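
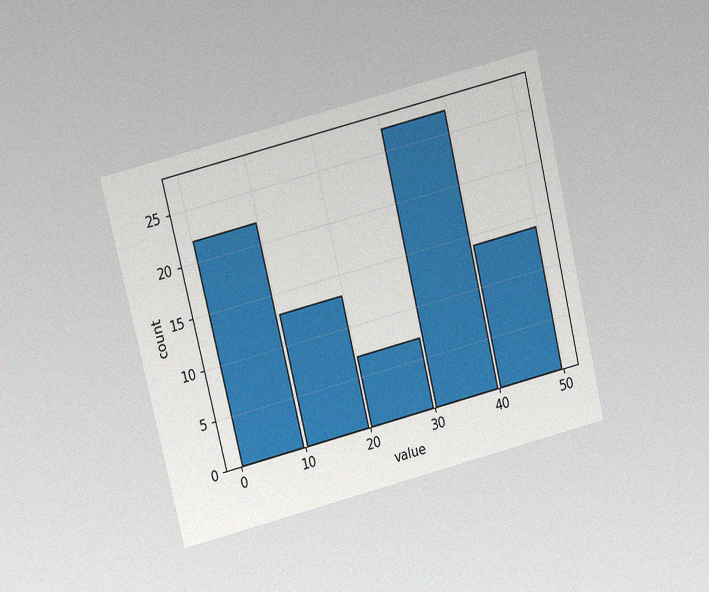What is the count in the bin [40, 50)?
The chart is tilted about 14° counter-clockwise and viewed slightly from above, with some photo noise. The [40, 50) bin has height 14.

14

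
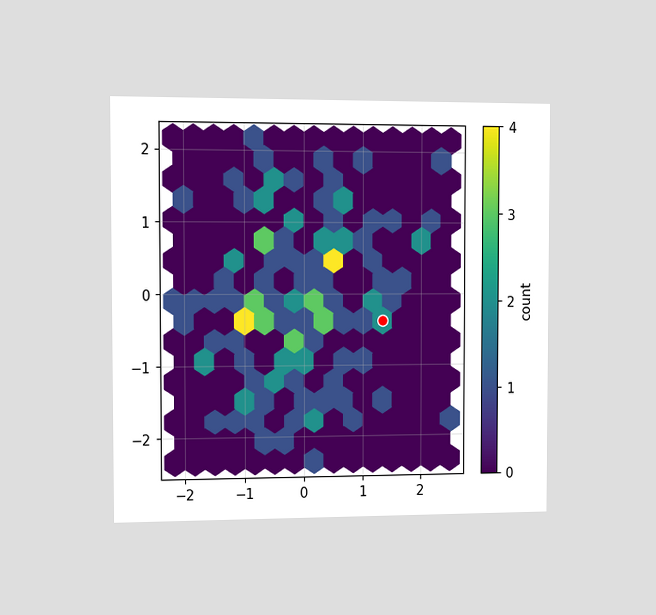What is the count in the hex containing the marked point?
2

The chart is viewed slightly from the left. The marked hex reads 2 on the colorbar.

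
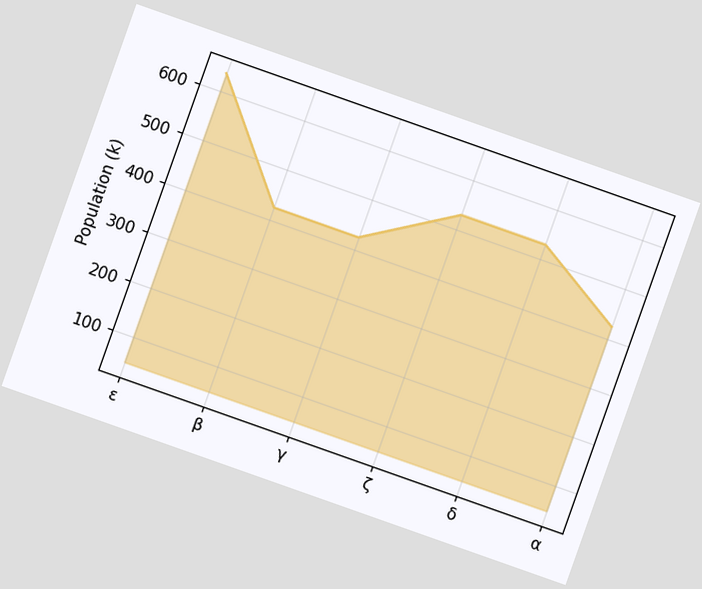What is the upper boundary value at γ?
424k

The chart is tilted about 19° clockwise. At γ the upper boundary is at 424k.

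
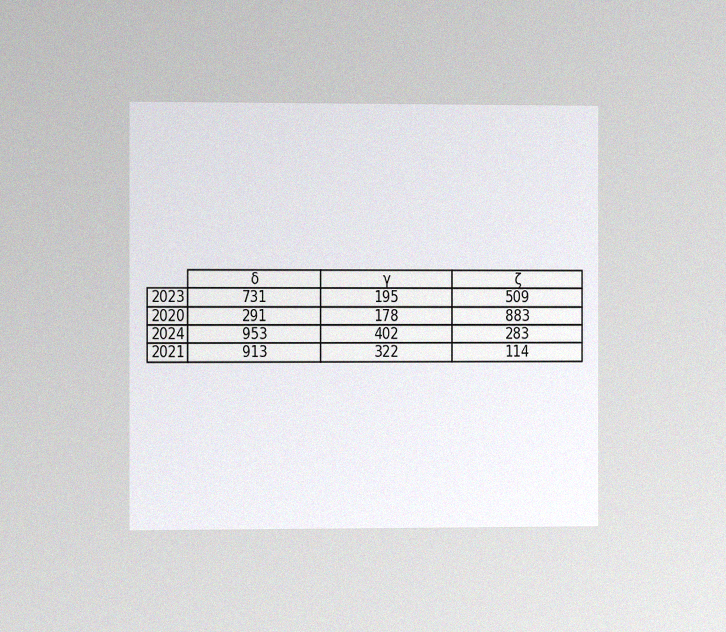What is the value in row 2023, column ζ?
509

The chart is viewed slightly from the left, with some photo noise. The (2023, ζ) cell reads 509.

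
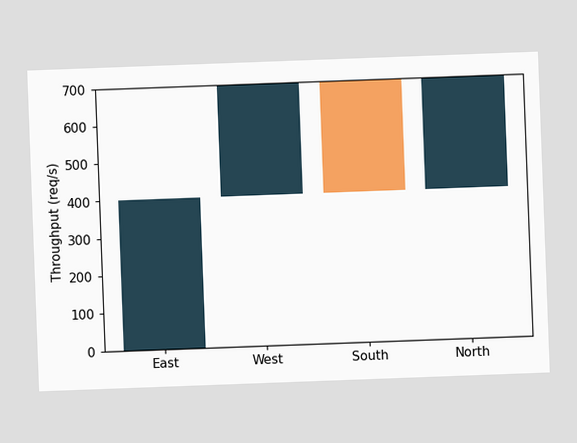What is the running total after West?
700req/s

The chart is tilted about 2° counter-clockwise. After West the running total reaches 700req/s.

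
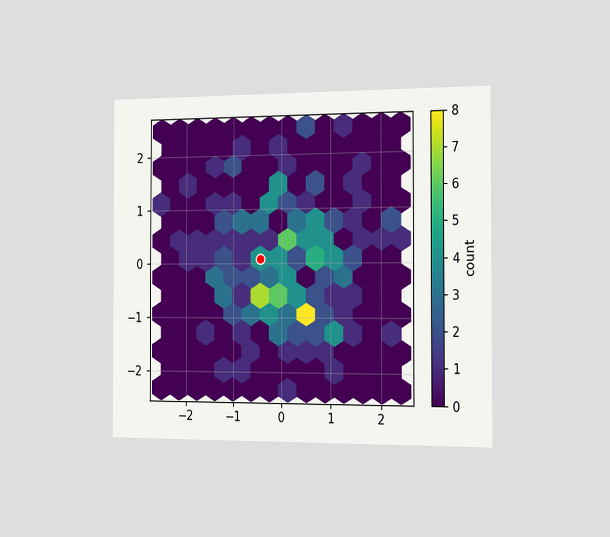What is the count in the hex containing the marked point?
4

The chart is viewed slightly from the right. The marked hex reads 4 on the colorbar.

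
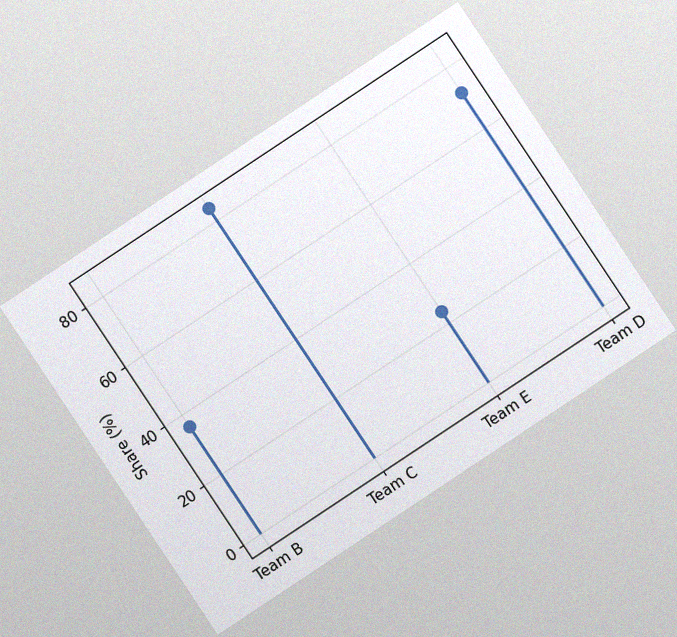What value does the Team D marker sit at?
72%

The chart is tilted about 34° counter-clockwise, with some photo noise. The Team D marker sits at 72%.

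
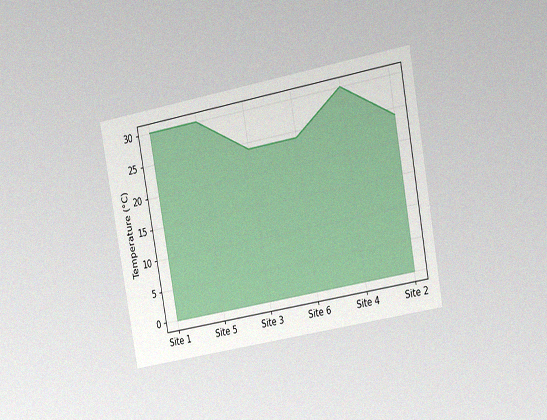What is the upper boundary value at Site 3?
The chart is tilted about 10° counter-clockwise and viewed slightly from the right, with some photo noise. At Site 3 the upper boundary is at 24°C.

24°C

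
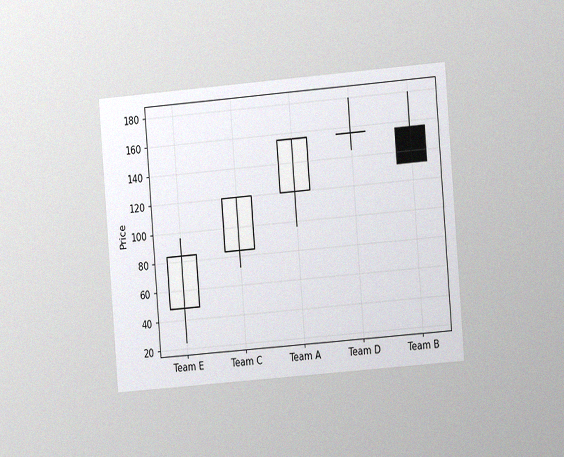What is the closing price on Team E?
84

The chart is tilted about 5° counter-clockwise and viewed at a slight angle, with some photo noise. The Team E candle closes at 84.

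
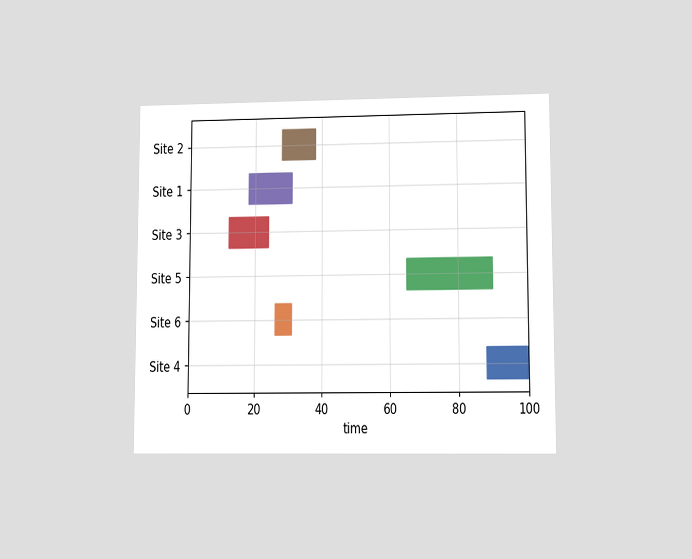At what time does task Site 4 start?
The chart is viewed at a slight angle. The Site 4 bar begins at t=88.

88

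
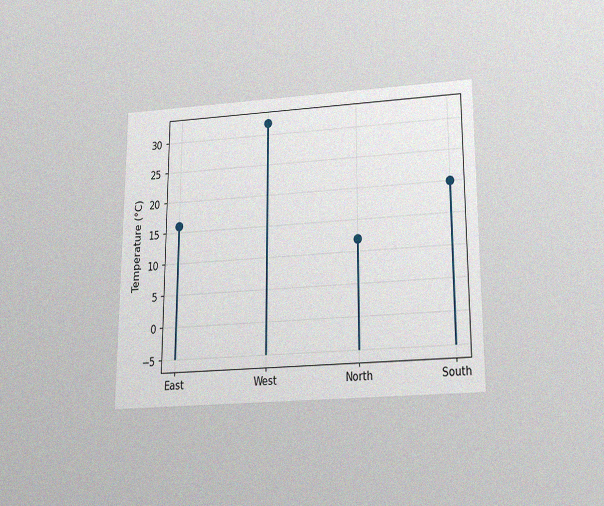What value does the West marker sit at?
The chart is viewed slightly from below, with some photo noise. The West marker sits at 32°C.

32°C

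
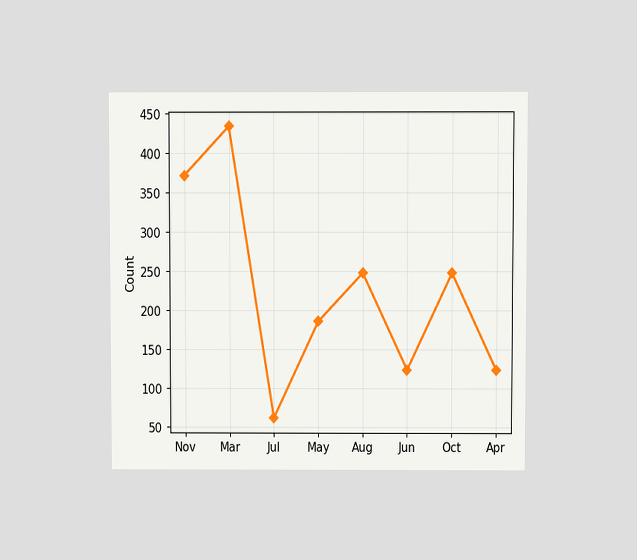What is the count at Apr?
124

The chart is viewed slightly from above. At Apr, the line is at 124.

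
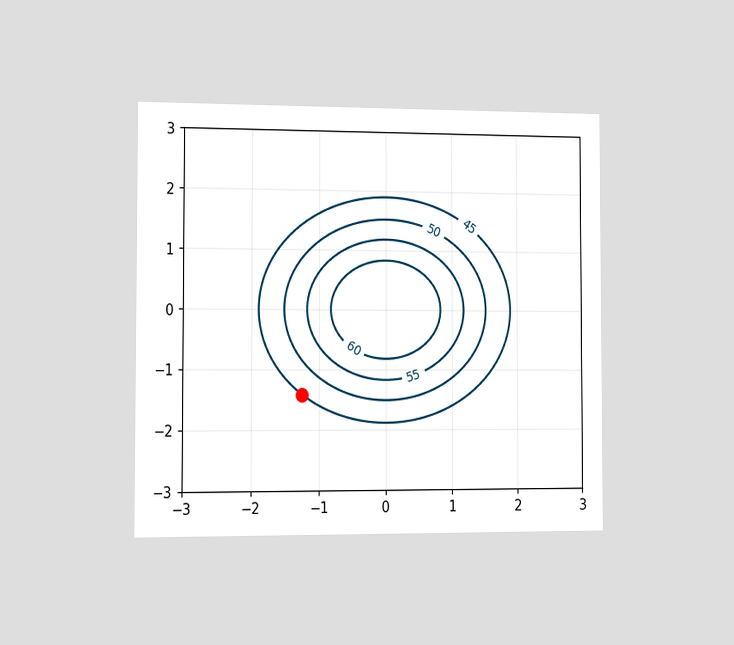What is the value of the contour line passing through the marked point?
45

The chart is viewed slightly from the left. The marked point sits on the contour labelled 45.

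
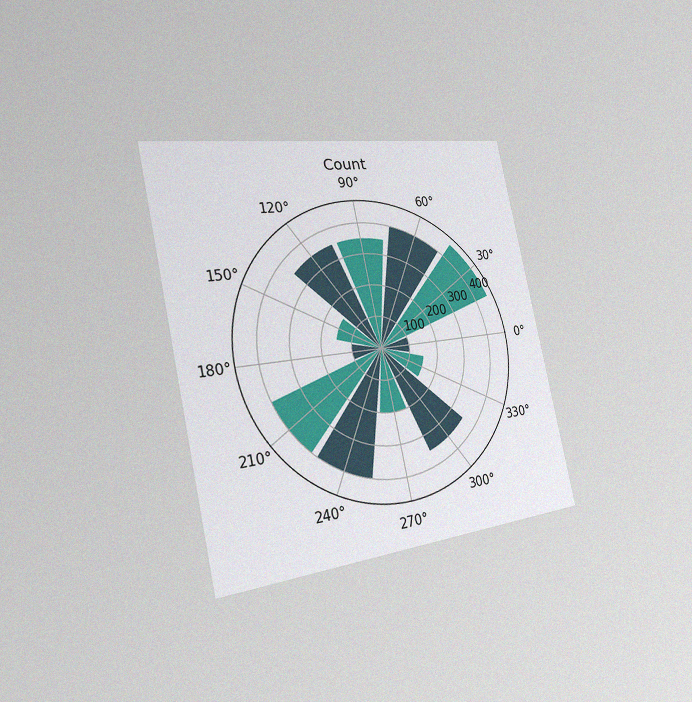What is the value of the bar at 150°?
150

The chart is tilted about 12° counter-clockwise and viewed slightly from the left, with some photo noise. The bar at 150° reaches 150 on the radial axis.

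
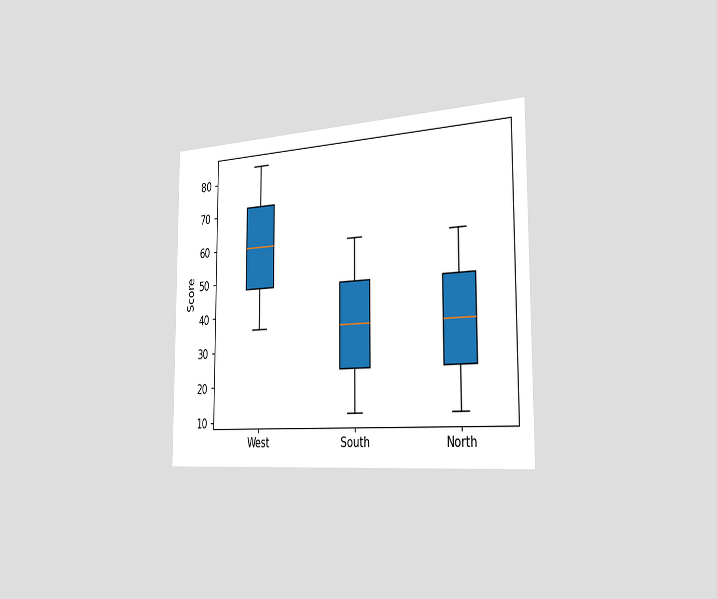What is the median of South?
The chart is viewed slightly from the right. The median line in the South box sits at 36.

36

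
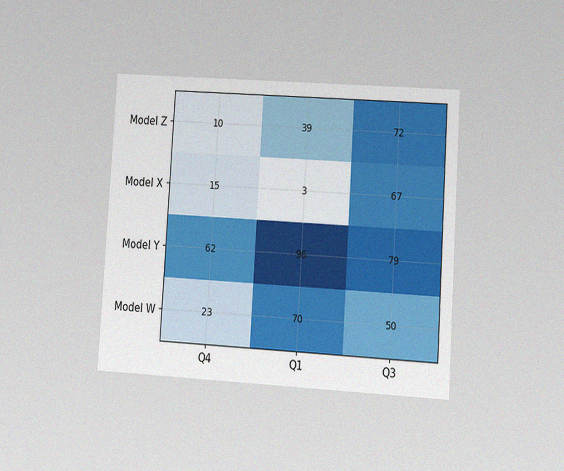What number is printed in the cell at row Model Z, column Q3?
72

The chart is tilted about 4° clockwise and viewed at a slight angle, with some photo noise. The (Model Z, Q3) cell reads 72.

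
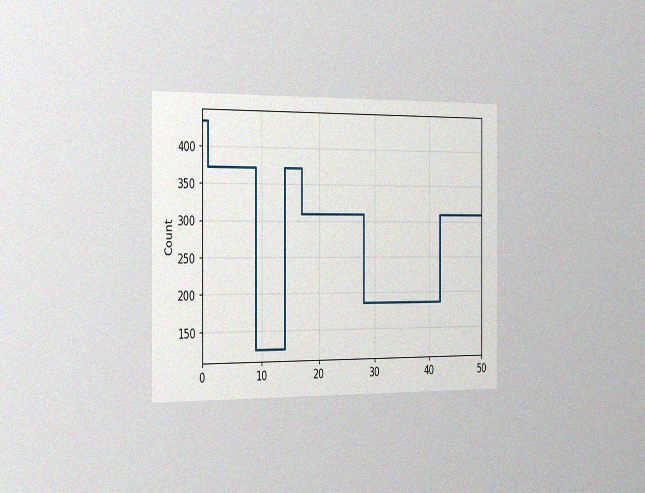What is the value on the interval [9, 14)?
The chart is viewed slightly from the left, with some photo noise. On [9, 14) the step sits at 124.

124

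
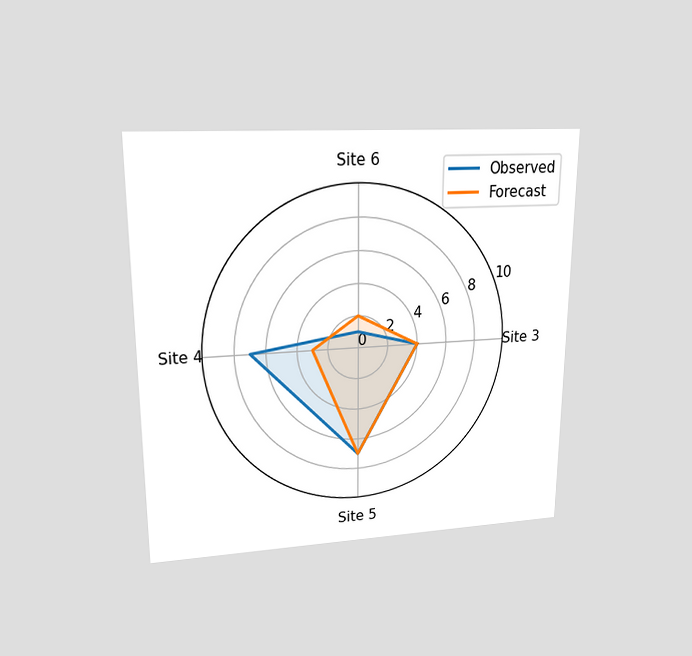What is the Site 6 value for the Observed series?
The chart is viewed at a slight angle. On the Site 6 axis, Observed reaches 1.

1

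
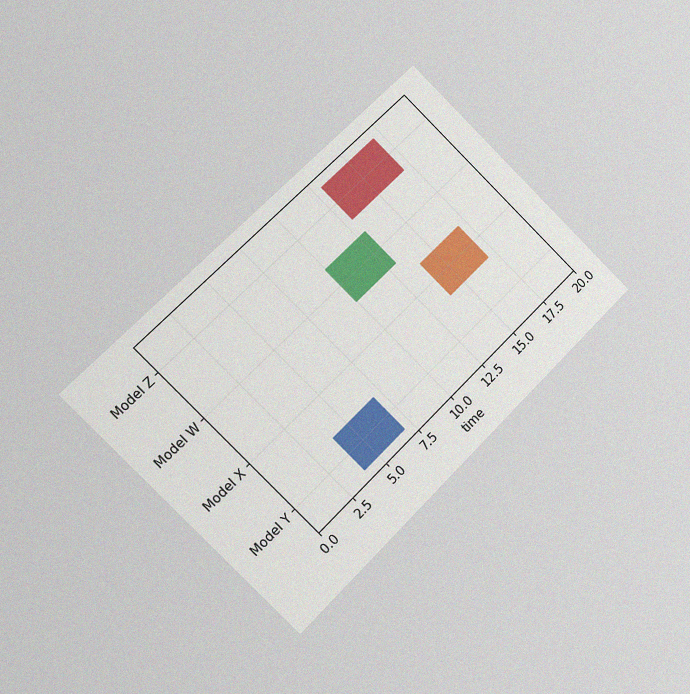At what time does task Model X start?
The chart is tilted about 45° counter-clockwise and viewed slightly from the left, with some photo noise. The Model X bar begins at t=14.

14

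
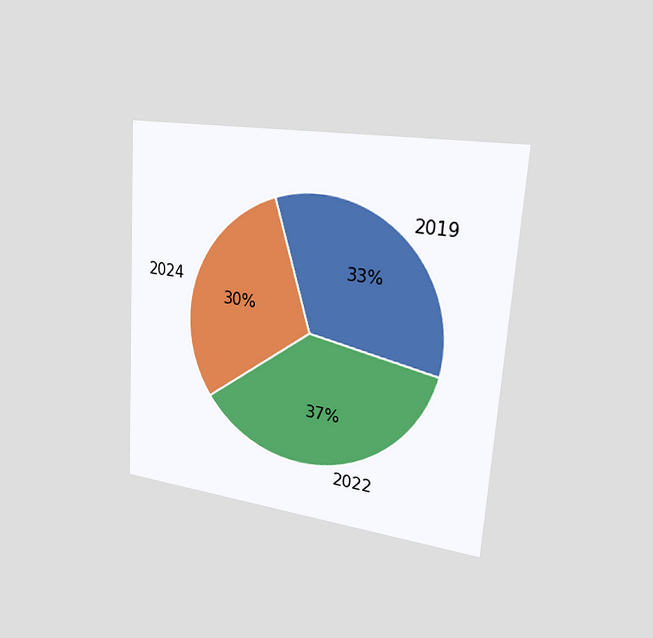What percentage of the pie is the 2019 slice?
33%

The chart is tilted about 4° clockwise and viewed slightly from the right. The 2019 slice takes up 33% of the pie.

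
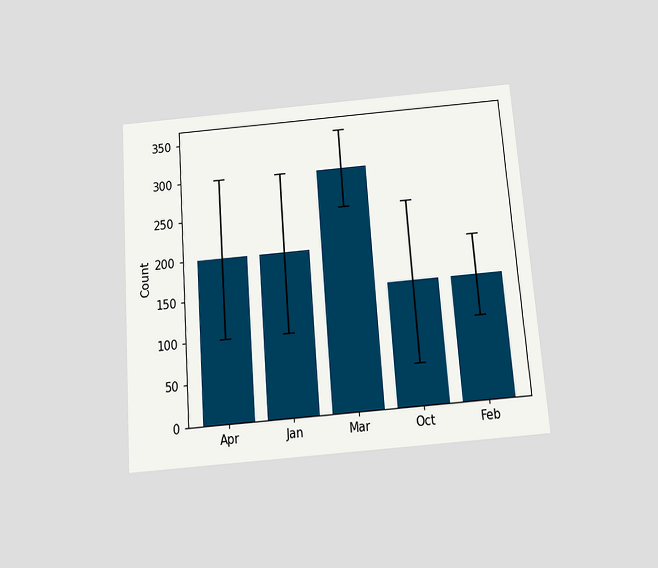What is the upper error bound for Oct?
250

The chart is tilted about 4° counter-clockwise and viewed slightly from below. The Oct bar's upper whisker reaches 250.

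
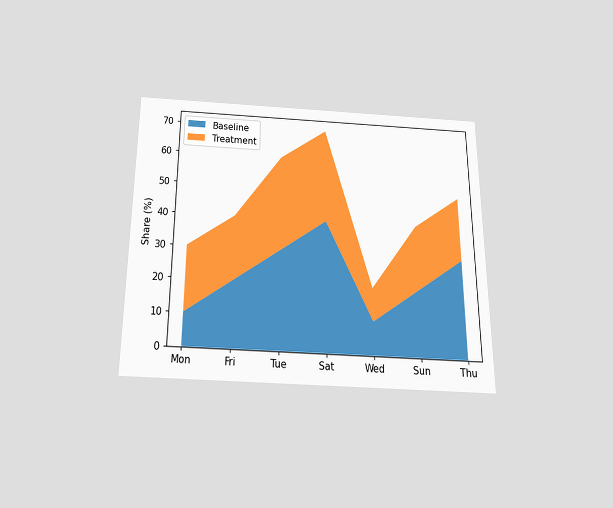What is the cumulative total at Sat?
The chart is viewed slightly from below. The stacked total at Sat reaches 70%.

70%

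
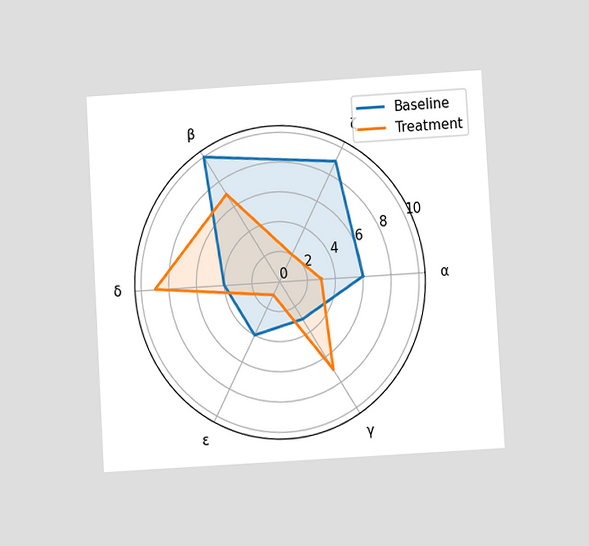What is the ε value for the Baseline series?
The chart is tilted about 3° counter-clockwise and viewed at a slight angle. On the ε axis, Baseline reaches 4.

4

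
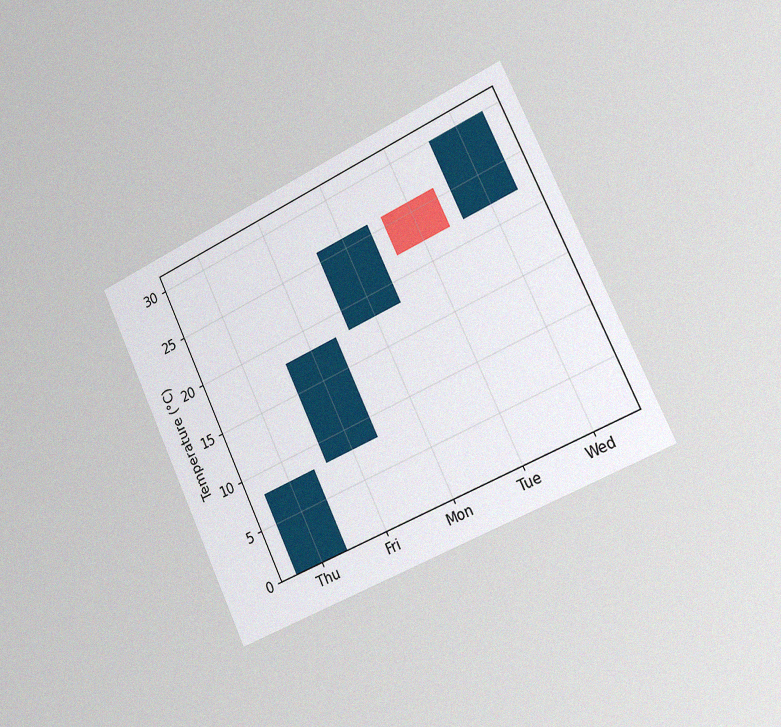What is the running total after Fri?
The chart is tilted about 25° counter-clockwise and viewed slightly from the right, with some photo noise. After Fri the running total reaches 18°C.

18°C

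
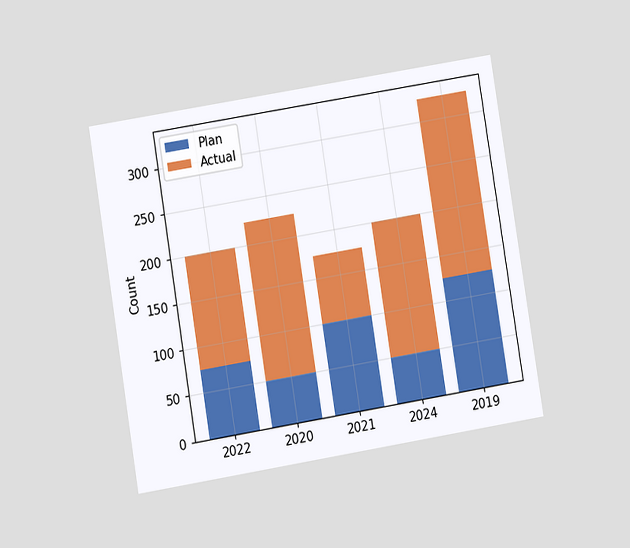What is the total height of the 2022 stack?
The chart is tilted about 9° counter-clockwise and viewed at a slight angle. The 2022 stack's top reaches 200 on the y-axis.

200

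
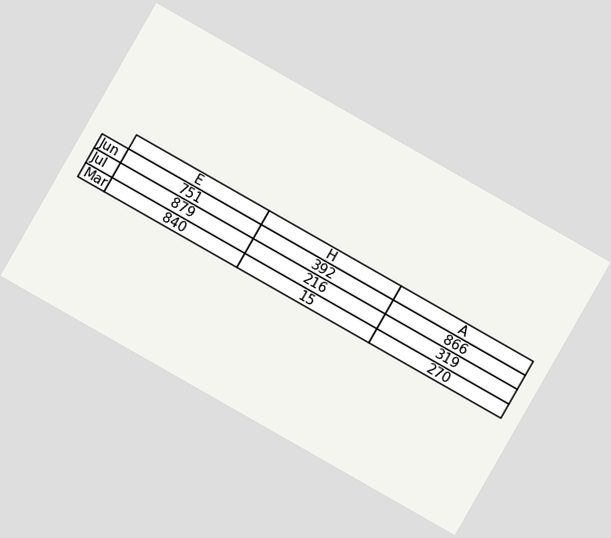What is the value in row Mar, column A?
270

The chart is tilted about 30° clockwise. The (Mar, A) cell reads 270.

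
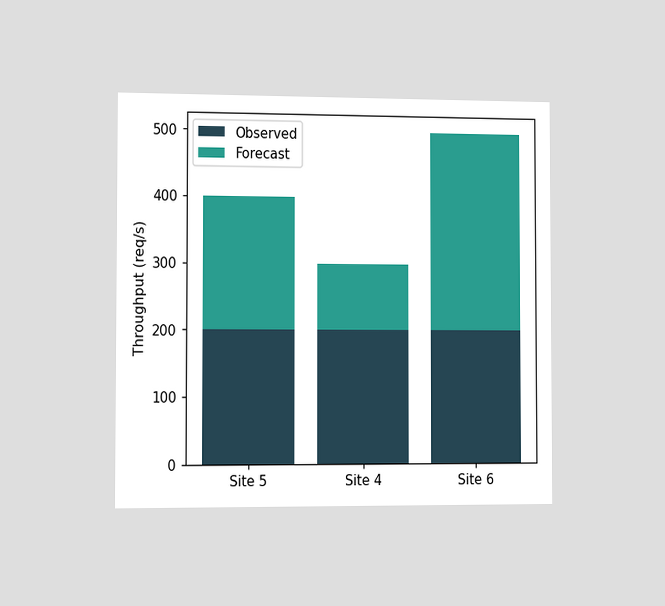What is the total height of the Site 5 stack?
400req/s

The chart is viewed slightly from the left. The Site 5 stack's top reaches 400req/s on the y-axis.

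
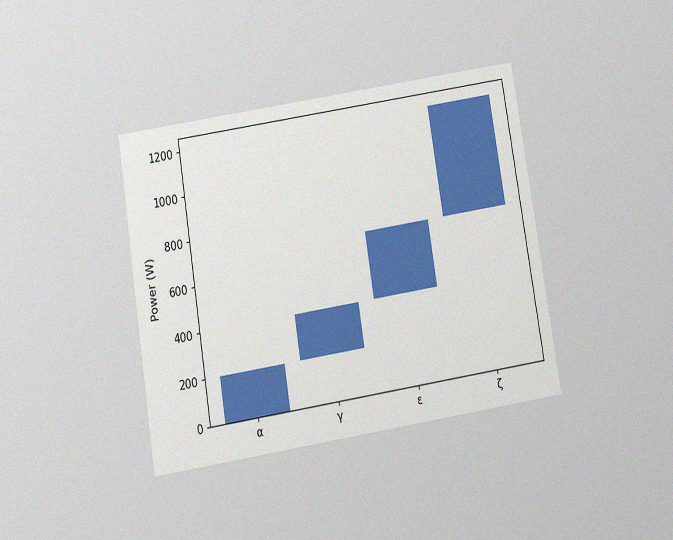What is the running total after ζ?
1200W

The chart is tilted about 9° counter-clockwise and viewed slightly from below, with some photo noise. After ζ the running total reaches 1200W.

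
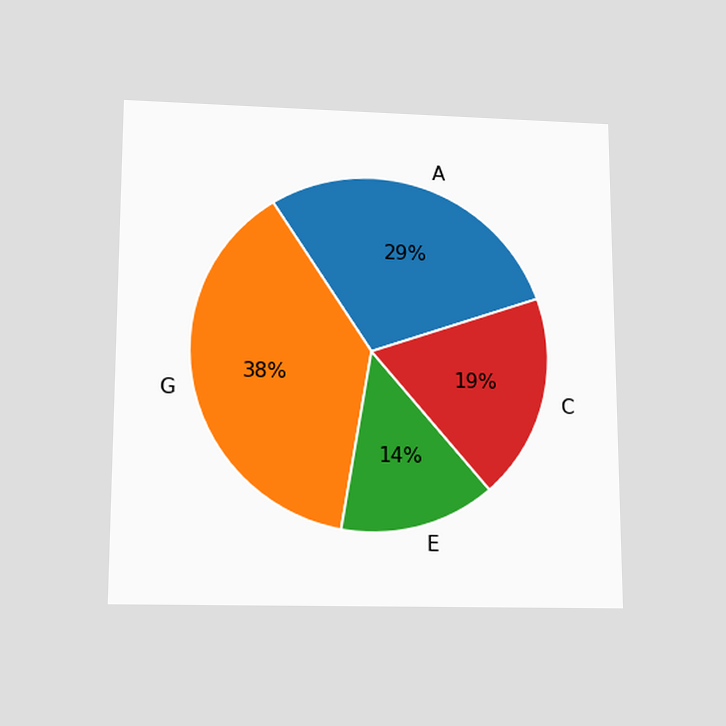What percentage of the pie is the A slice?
29%

The chart is viewed slightly from below. The A slice takes up 29% of the pie.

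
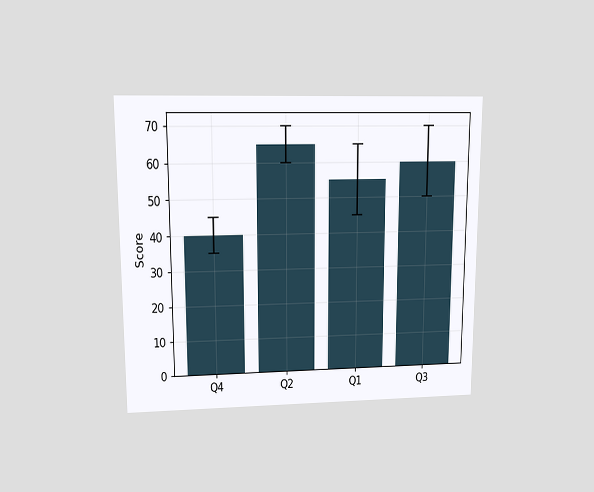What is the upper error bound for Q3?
The chart is viewed at a slight angle. The Q3 bar's upper whisker reaches 70.

70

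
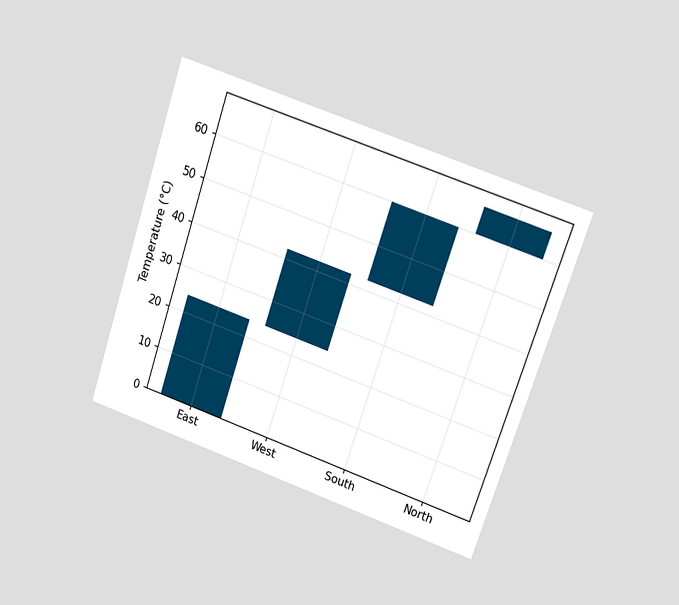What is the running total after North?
66°C

The chart is tilted about 19° clockwise and viewed at a slight angle. After North the running total reaches 66°C.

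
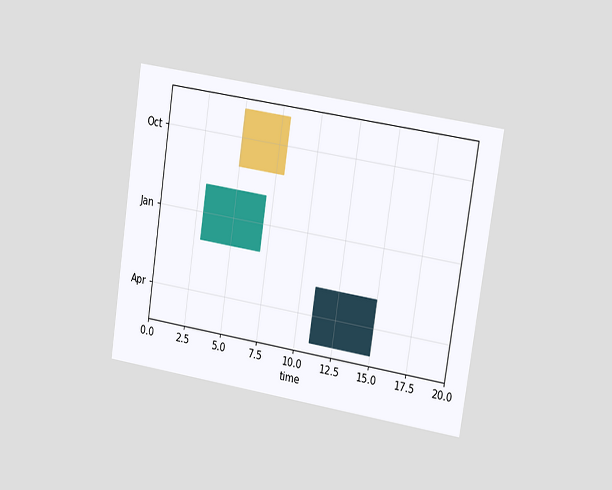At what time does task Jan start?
The chart is tilted about 9° clockwise and viewed at a slight angle. The Jan bar begins at t=3.

3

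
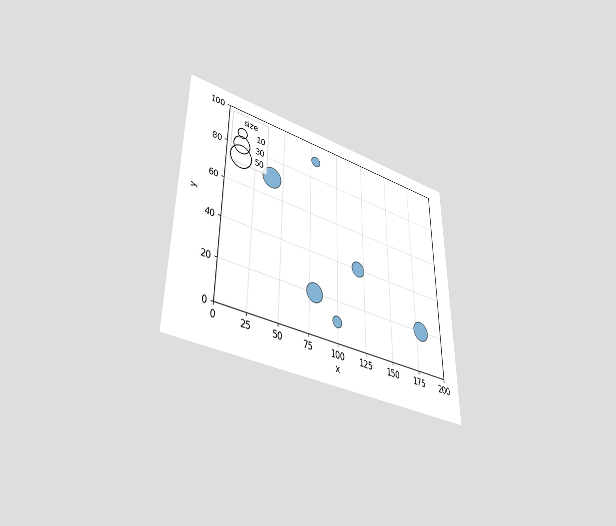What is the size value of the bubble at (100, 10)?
The chart is viewed slightly from below. Matching the bubble at (100, 10) against the size legend gives 10.

10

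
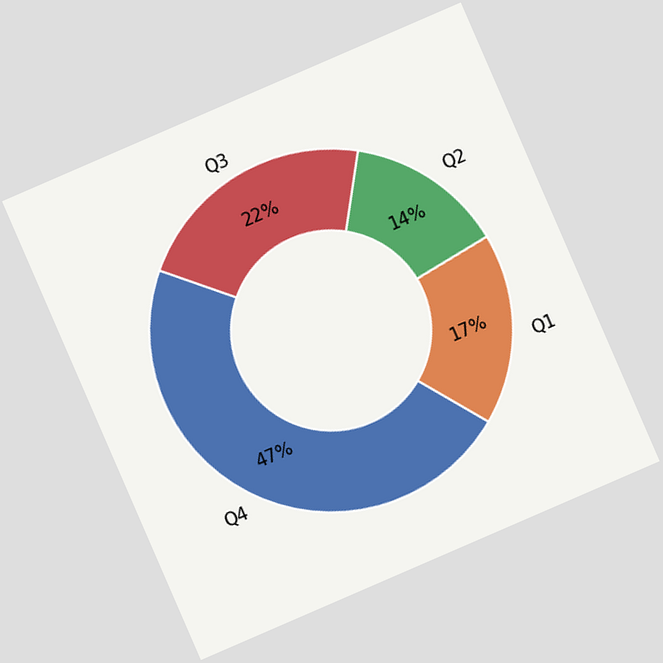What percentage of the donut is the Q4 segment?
The chart is tilted about 23° counter-clockwise. The Q4 segment takes up 47% of the ring.

47%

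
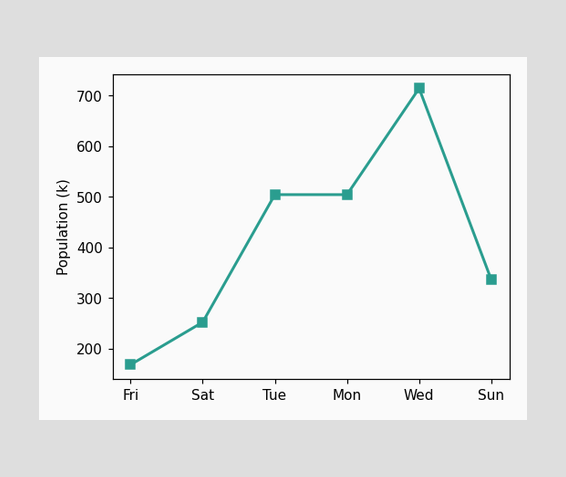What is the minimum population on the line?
The lowest point is at Fri, and reading across to the y-axis gives 168k.

168k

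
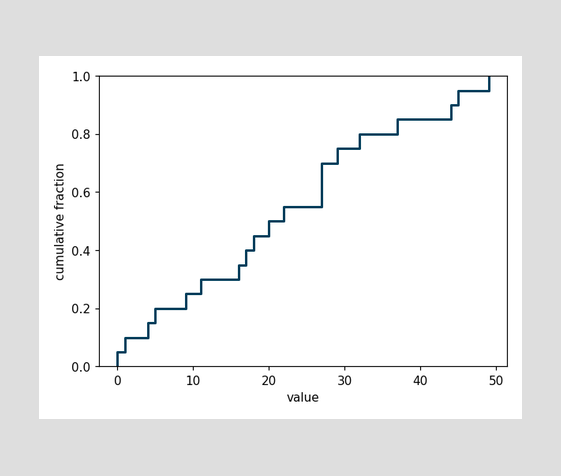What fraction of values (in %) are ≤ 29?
75%

At x=29 the ECDF step is at 75%.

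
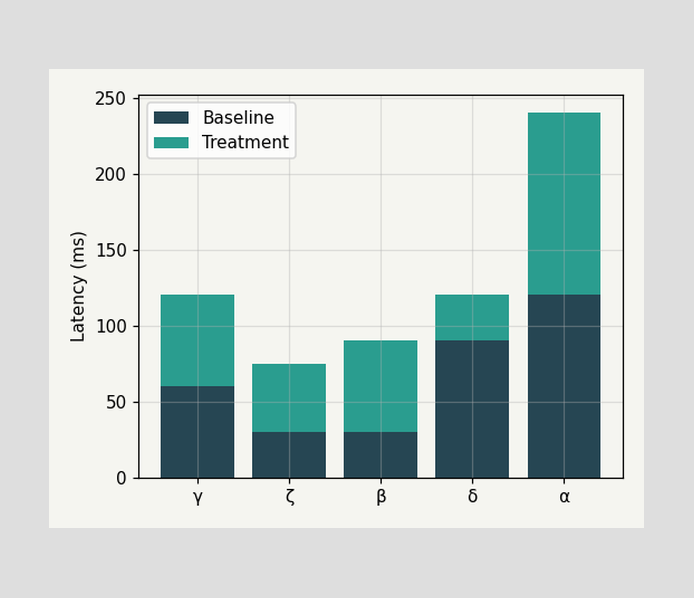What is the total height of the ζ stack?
75ms

The ζ stack's top reaches 75ms on the y-axis.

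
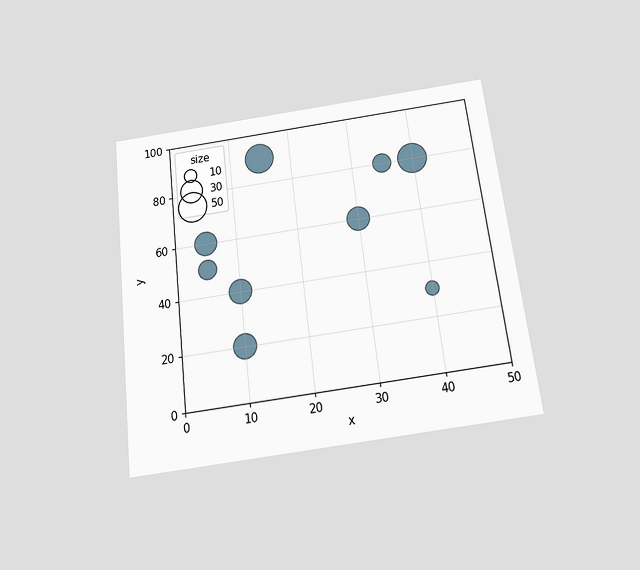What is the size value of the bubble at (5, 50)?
20

The chart is tilted about 7° counter-clockwise and viewed slightly from below. Matching the bubble at (5, 50) against the size legend gives 20.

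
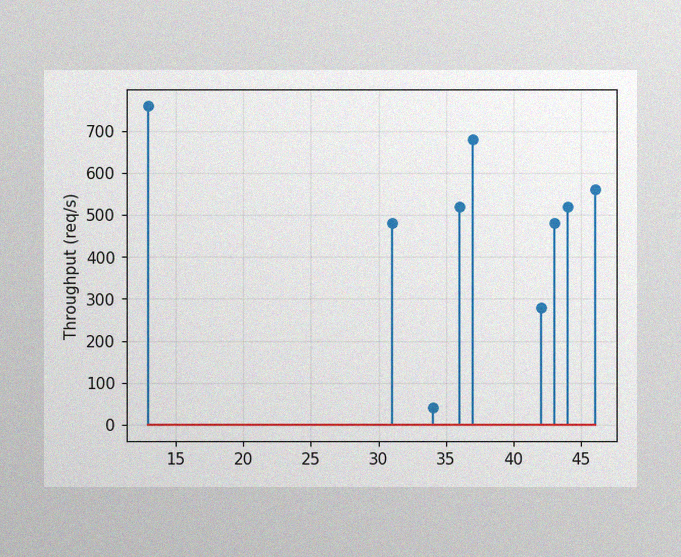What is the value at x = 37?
680req/s

The image has some photo noise and uneven lighting. The stem at x=37 reaches 680req/s.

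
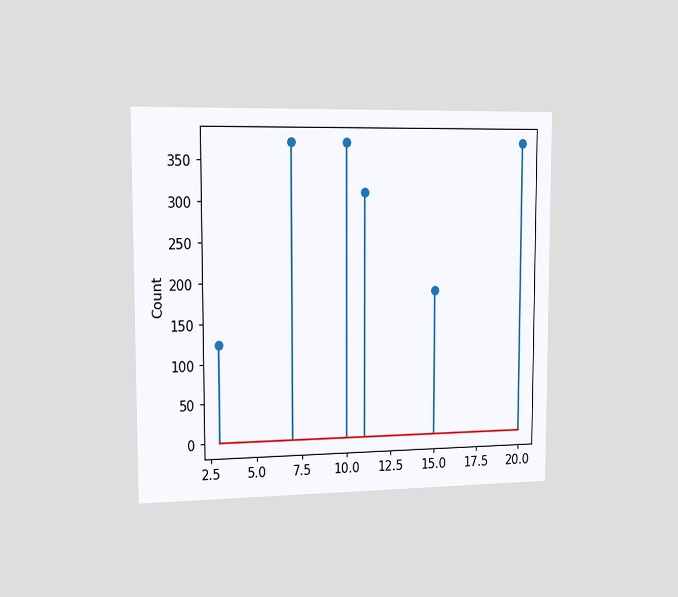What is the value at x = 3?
The chart is viewed slightly from the left. The stem at x=3 reaches 124.

124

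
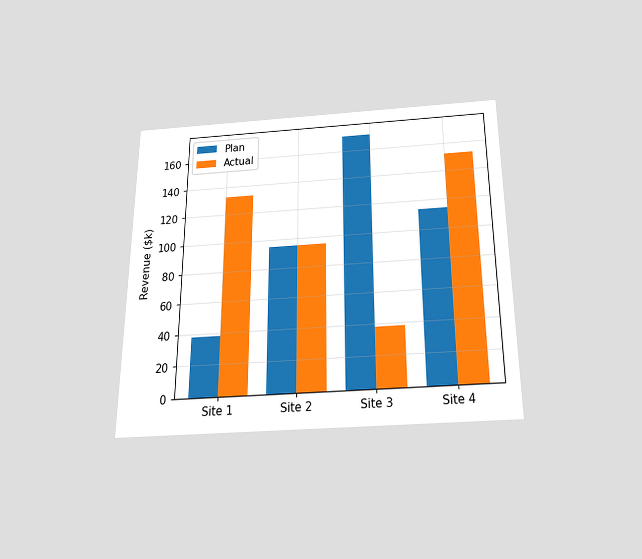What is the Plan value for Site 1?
$38k

The chart is viewed slightly from below. The Plan bar at Site 1 reaches $38k on the y-axis.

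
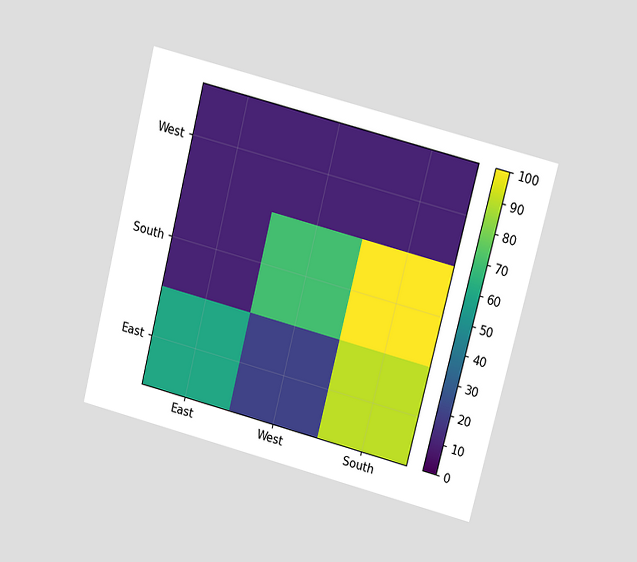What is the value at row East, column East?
60

The chart is tilted about 14° clockwise and viewed at a slight angle. Matching cell (East, East) against the colorbar gives 60.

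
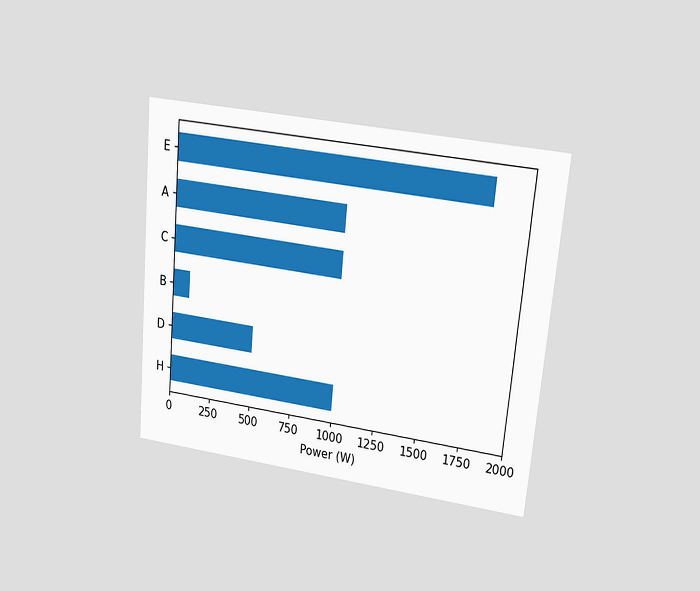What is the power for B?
100W

The chart is tilted about 5° clockwise and viewed at a slight angle. Reading along the chart's x-axis, the B bar reaches 100W.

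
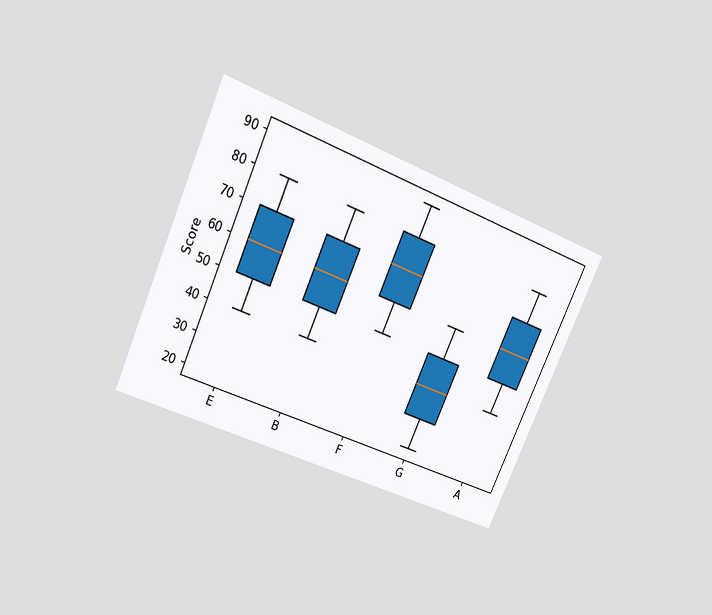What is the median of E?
The chart is tilted about 24° clockwise and viewed slightly from above. The median line in the E box sits at 60.

60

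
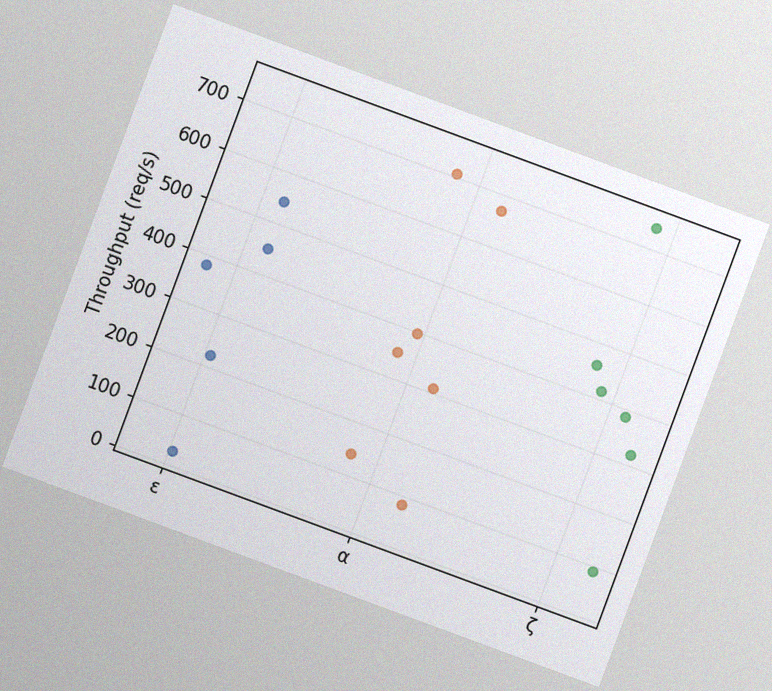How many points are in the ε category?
5

The chart is tilted about 20° clockwise, with some photo noise. Counting the markers in the ε column gives 5.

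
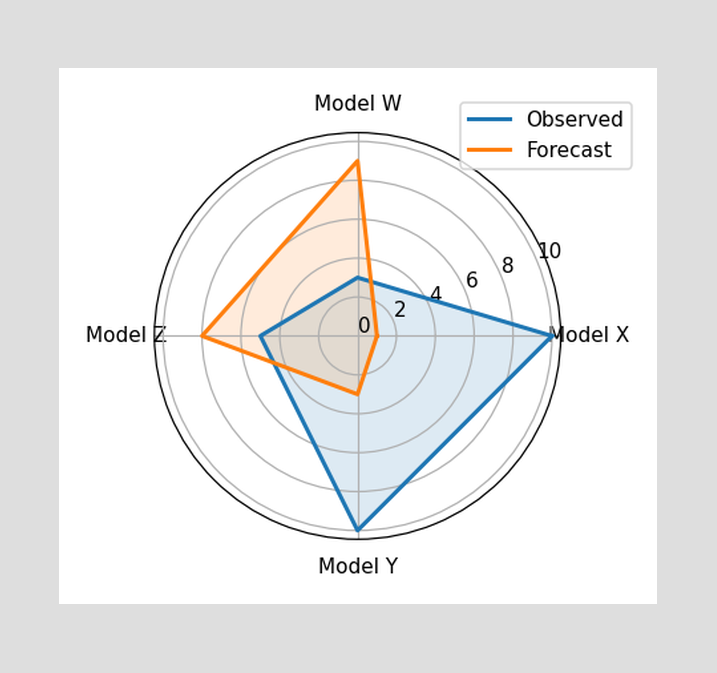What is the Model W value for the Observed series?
On the Model W axis, Observed reaches 3.

3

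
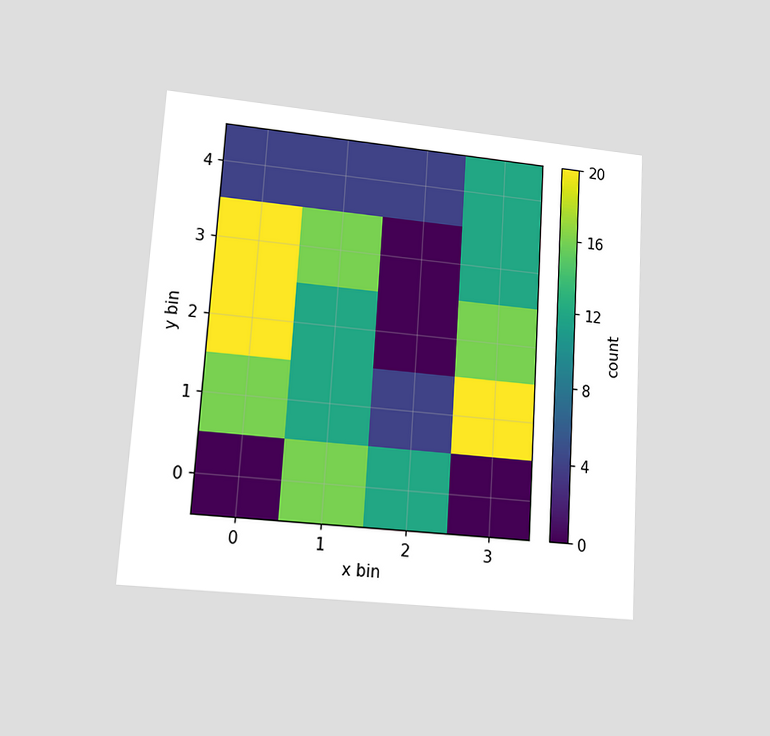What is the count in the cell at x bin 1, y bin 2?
12

The chart is tilted about 4° clockwise and viewed at a slight angle. Matching the cell (1, 2) against the colorbar gives 12.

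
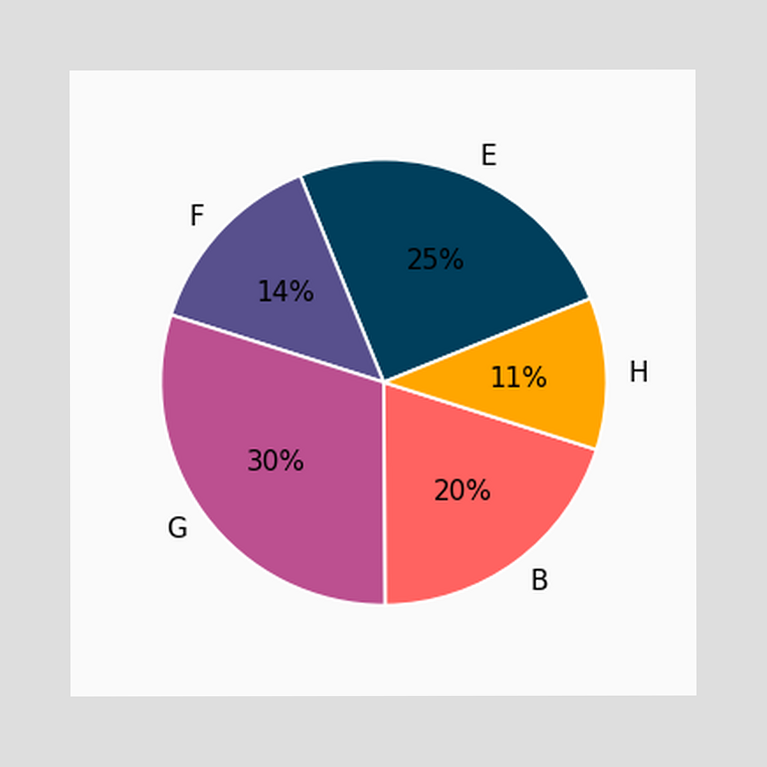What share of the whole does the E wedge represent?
The E slice takes up 25% of the pie.

25%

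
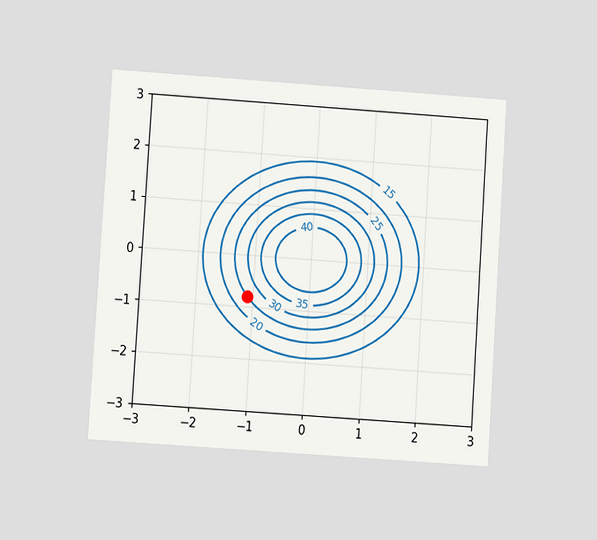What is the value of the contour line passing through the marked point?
25

The chart is tilted about 4° clockwise and viewed at a slight angle. The marked point sits on the contour labelled 25.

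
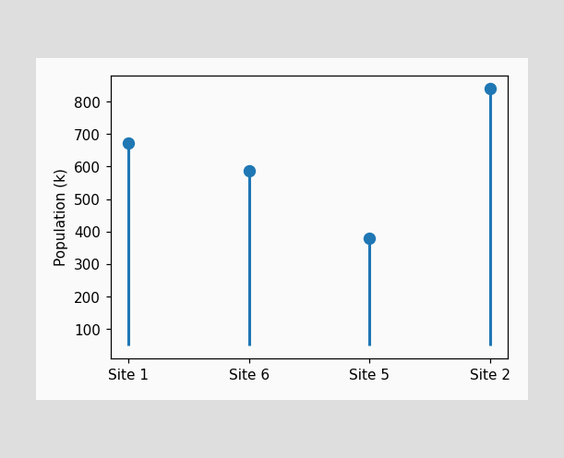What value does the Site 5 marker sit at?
The Site 5 marker sits at 378k.

378k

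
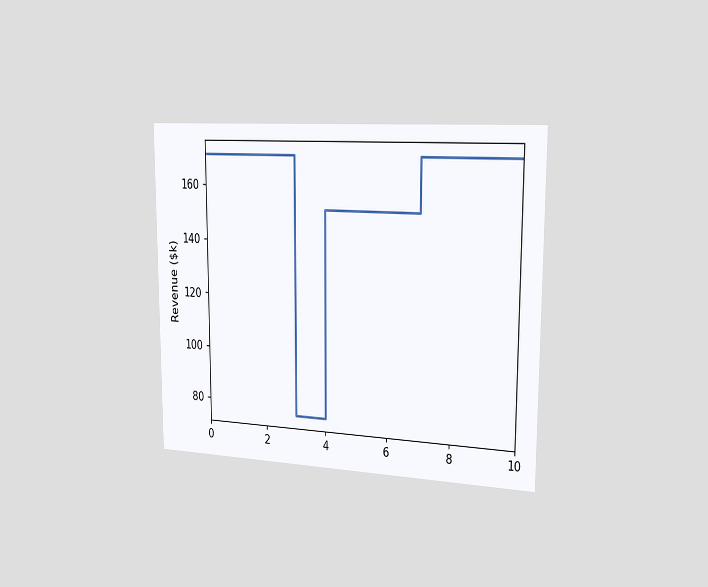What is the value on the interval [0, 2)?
$171k

The chart is viewed slightly from the right. On [0, 2) the step sits at $171k.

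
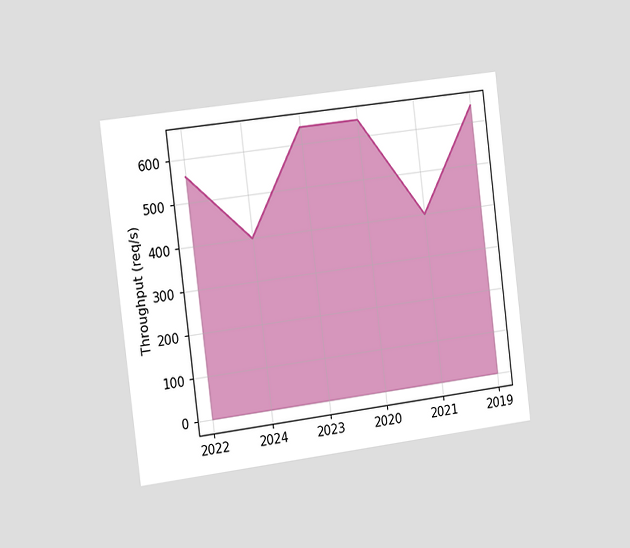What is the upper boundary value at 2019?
The chart is tilted about 7° counter-clockwise and viewed slightly from the left. At 2019 the upper boundary is at 640req/s.

640req/s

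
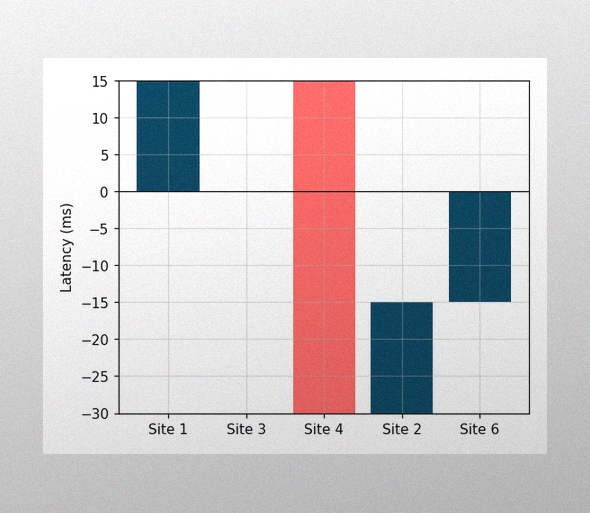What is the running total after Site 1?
15ms

The image has some photo noise and uneven lighting. After Site 1 the running total reaches 15ms.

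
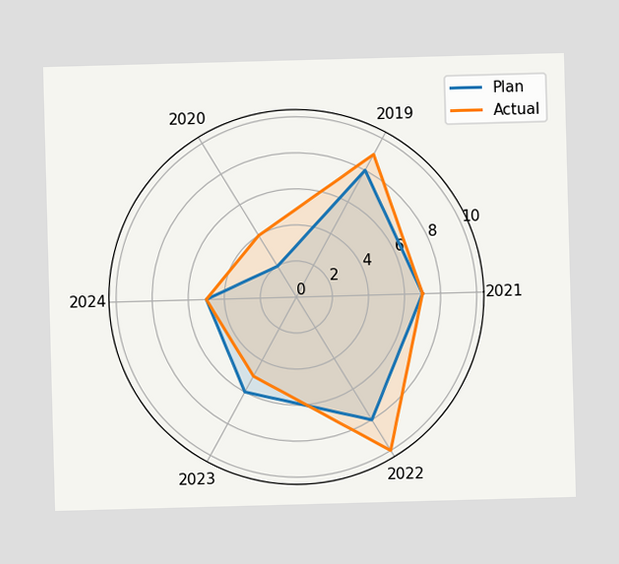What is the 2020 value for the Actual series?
4

On the 2020 axis, Actual reaches 4.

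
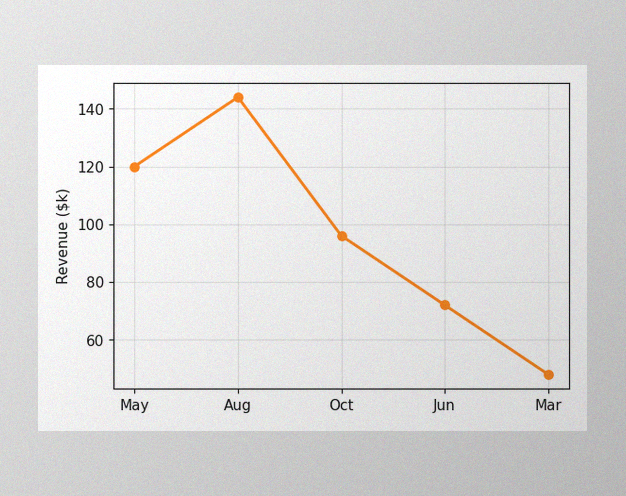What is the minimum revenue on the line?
$48k

The image has some photo noise and uneven lighting. The lowest point is at Mar, and reading across to the y-axis gives $48k.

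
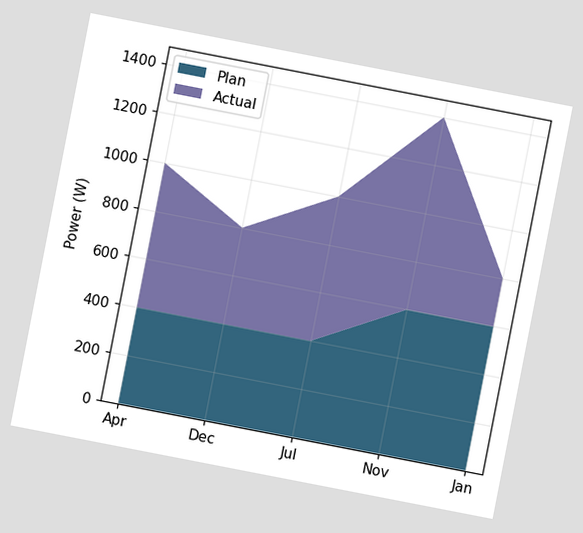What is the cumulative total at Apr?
The chart is tilted about 11° clockwise. The stacked total at Apr reaches 1000W.

1000W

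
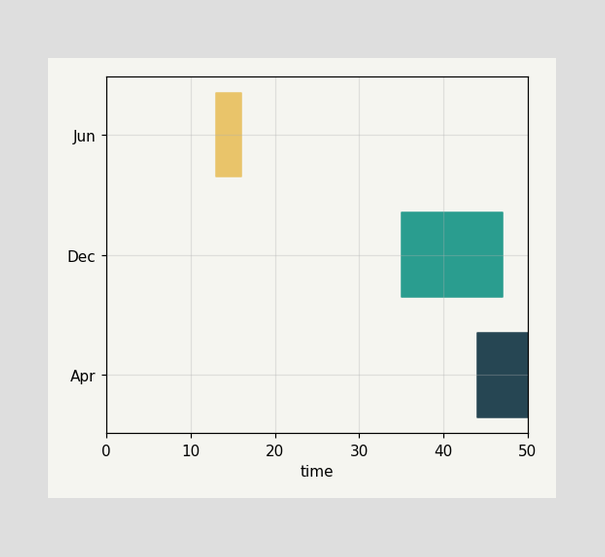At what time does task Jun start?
13

The Jun bar begins at t=13.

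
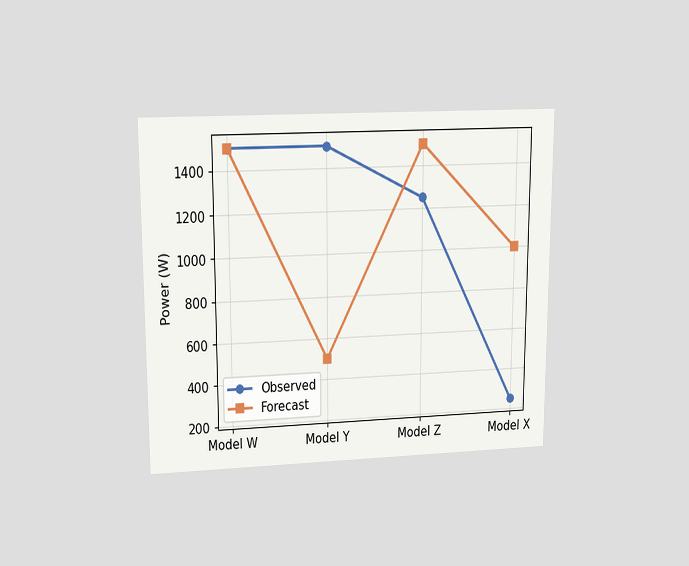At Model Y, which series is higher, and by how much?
Observed, by 1000W

The chart is viewed slightly from above. At Model Y, Observed sits above the other line by 1000W.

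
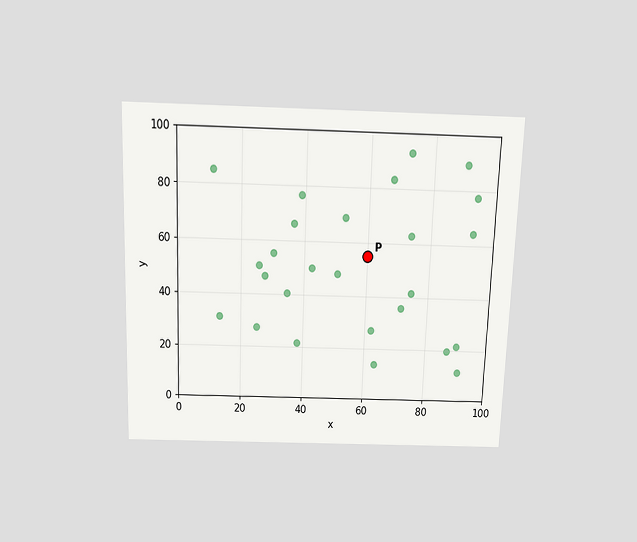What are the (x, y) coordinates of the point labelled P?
The chart is tilted about 2° clockwise and viewed slightly from above. Following the gridlines from P to each axis, P sits at (60, 55).

(60, 55)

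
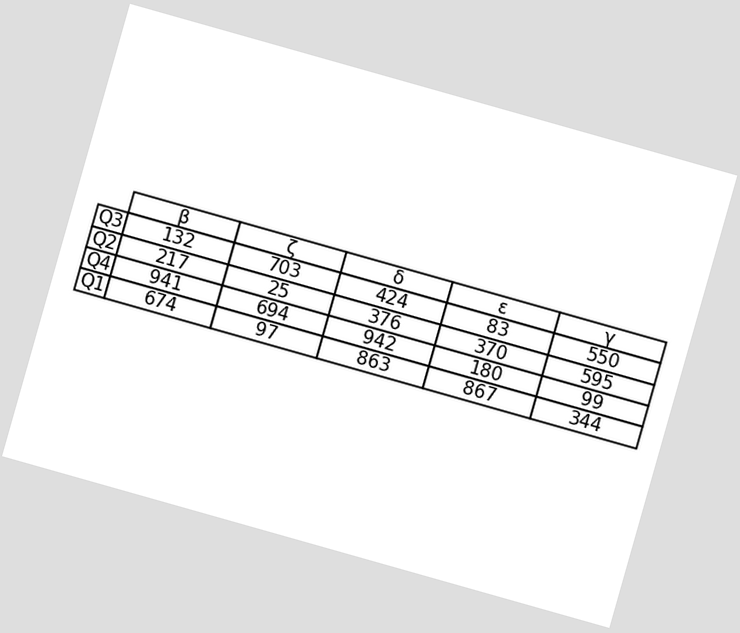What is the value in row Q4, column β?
The chart is tilted about 16° clockwise. The (Q4, β) cell reads 941.

941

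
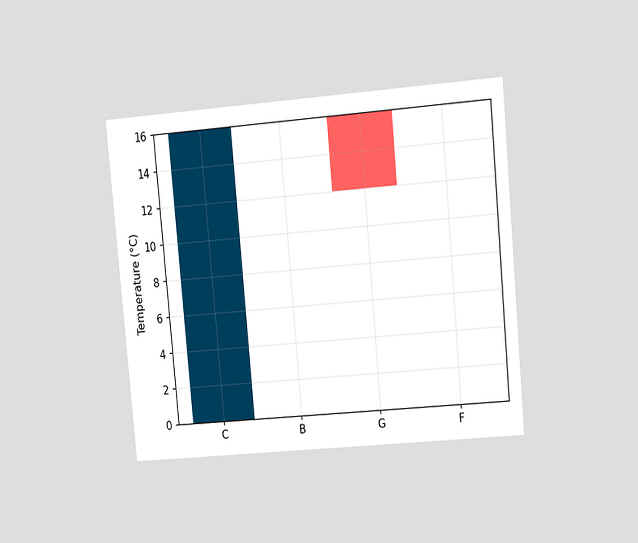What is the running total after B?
16°C

The chart is tilted about 5° counter-clockwise and viewed at a slight angle. After B the running total reaches 16°C.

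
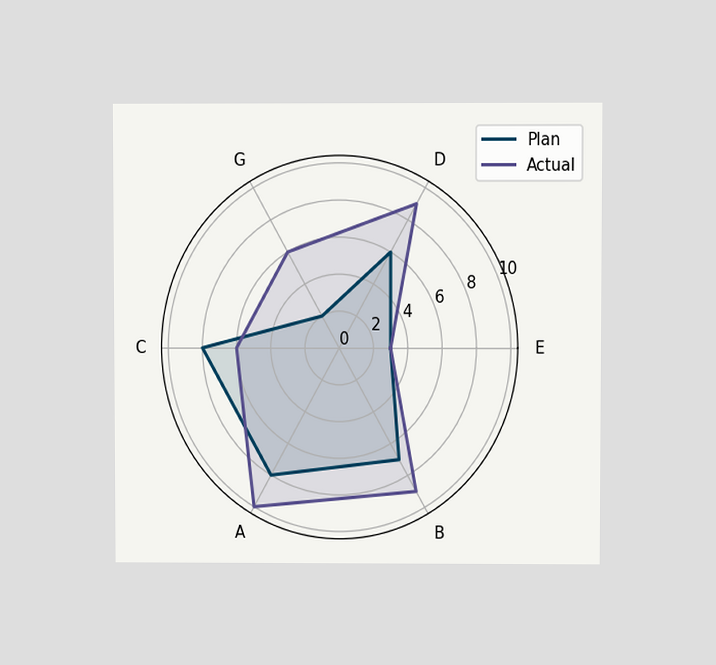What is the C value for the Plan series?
8

The chart is viewed at a slight angle. On the C axis, Plan reaches 8.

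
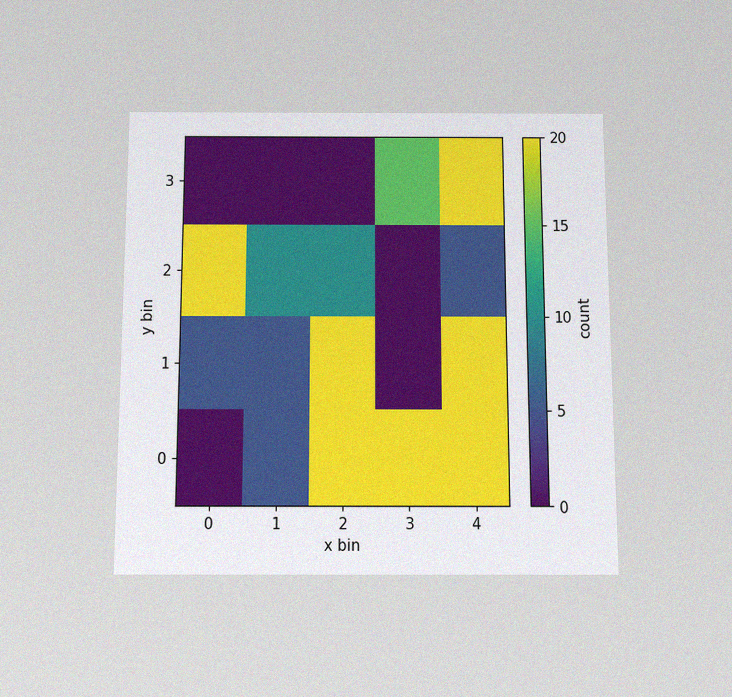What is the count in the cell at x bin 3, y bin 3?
15

The chart is viewed slightly from below, with some photo noise. Matching the cell (3, 3) against the colorbar gives 15.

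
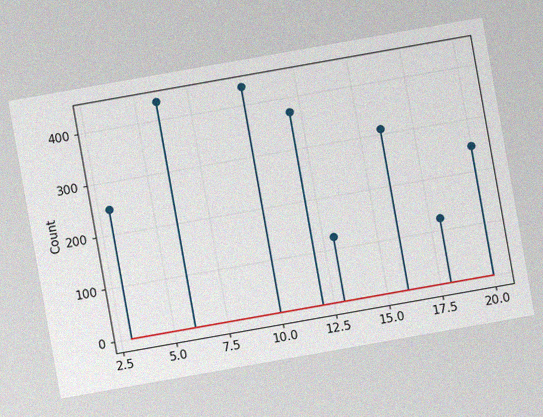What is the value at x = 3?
248

The chart is tilted about 10° counter-clockwise, with some photo noise. The stem at x=3 reaches 248.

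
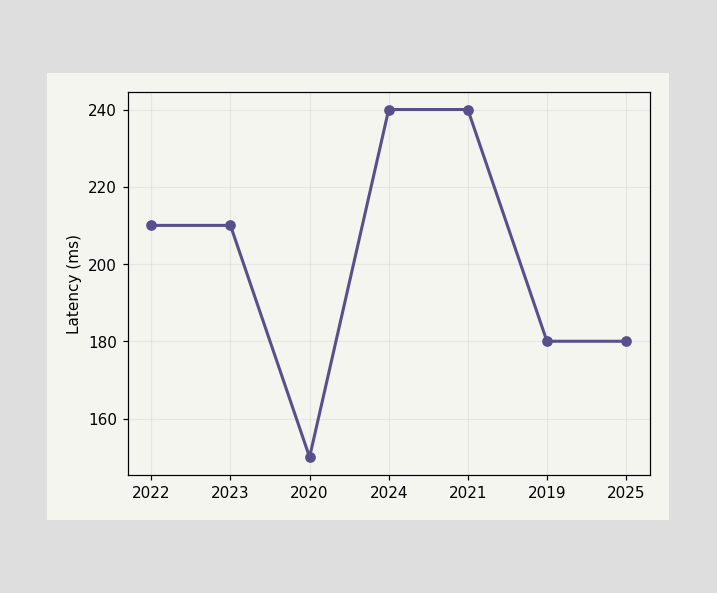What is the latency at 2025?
180ms

At 2025, the line is at 180ms.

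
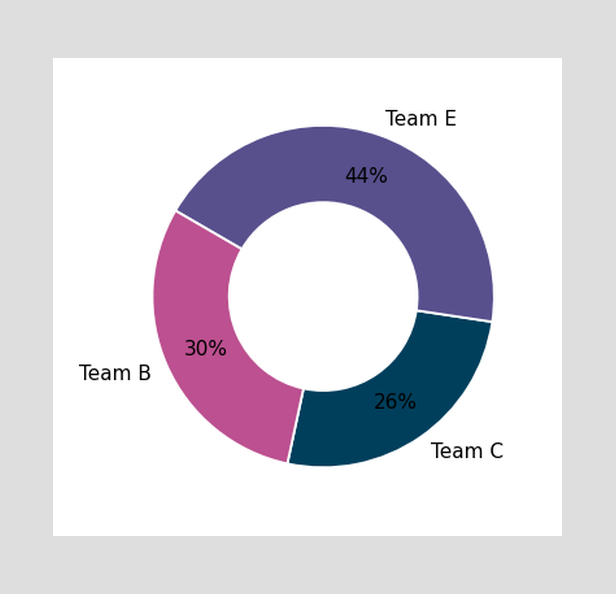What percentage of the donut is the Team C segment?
26%

The Team C segment takes up 26% of the ring.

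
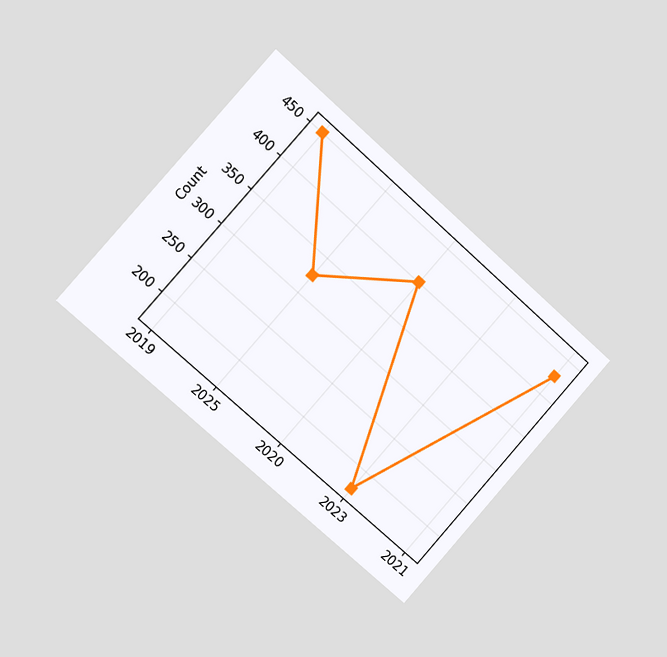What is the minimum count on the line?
The chart is tilted about 42° clockwise and viewed slightly from the left. The lowest point is at 2023, and reading across to the y-axis gives 175.

175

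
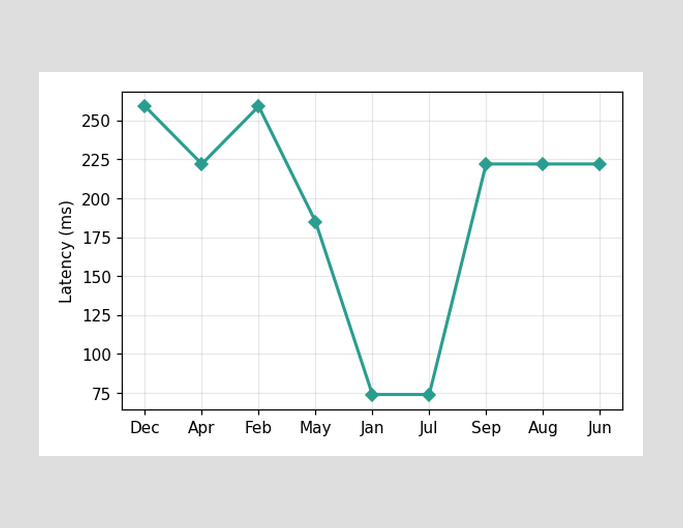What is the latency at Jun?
222ms

At Jun, the line is at 222ms.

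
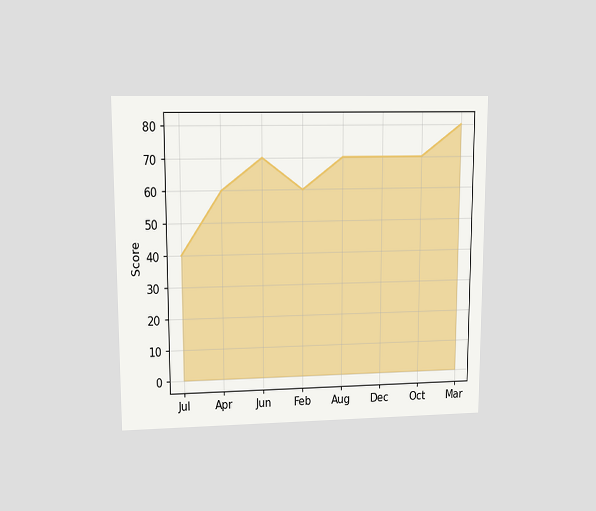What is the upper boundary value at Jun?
70

The chart is viewed at a slight angle. At Jun the upper boundary is at 70.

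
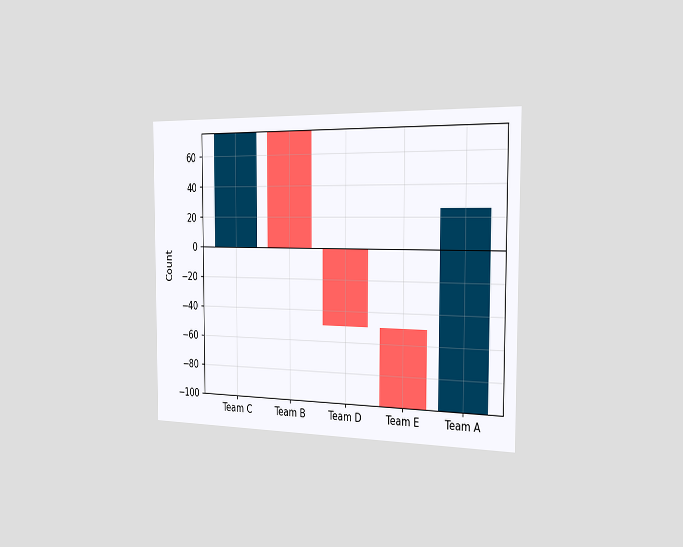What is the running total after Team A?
25

The chart is viewed slightly from the right. After Team A the running total reaches 25.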